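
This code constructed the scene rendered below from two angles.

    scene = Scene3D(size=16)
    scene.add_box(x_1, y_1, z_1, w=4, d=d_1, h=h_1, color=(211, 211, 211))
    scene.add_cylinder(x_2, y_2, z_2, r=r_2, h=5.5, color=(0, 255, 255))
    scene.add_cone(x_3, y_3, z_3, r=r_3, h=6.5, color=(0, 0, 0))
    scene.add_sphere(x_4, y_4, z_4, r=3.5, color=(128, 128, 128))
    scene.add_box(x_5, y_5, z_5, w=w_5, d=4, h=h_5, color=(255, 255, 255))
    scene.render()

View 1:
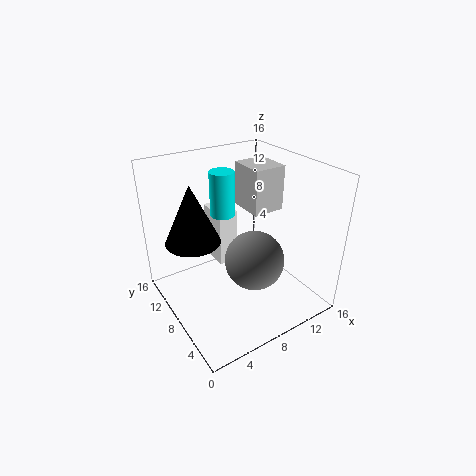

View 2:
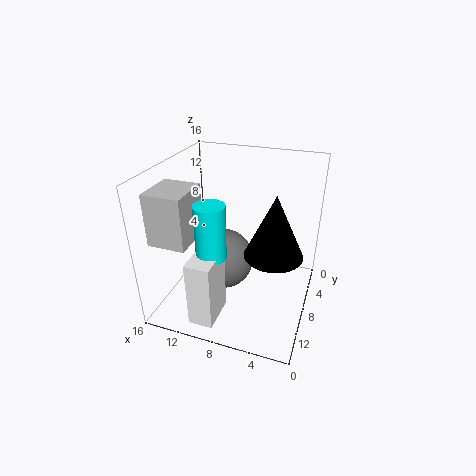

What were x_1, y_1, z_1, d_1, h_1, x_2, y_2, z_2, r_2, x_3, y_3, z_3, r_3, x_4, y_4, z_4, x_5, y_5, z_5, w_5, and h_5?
x_1 = 11.5
y_1 = 9.5
z_1 = 9
d_1 = 4.5
h_1 = 5.5
x_2 = 9
y_2 = 13
z_2 = 8.5
r_2 = 1.5
x_3 = 3.5
y_3 = 10
z_3 = 8
r_3 = 3
x_4 = 10
y_4 = 7.5
z_4 = 4.5
x_5 = 8
y_5 = 12
z_5 = 2
w_5 = 2.5
h_5 = 7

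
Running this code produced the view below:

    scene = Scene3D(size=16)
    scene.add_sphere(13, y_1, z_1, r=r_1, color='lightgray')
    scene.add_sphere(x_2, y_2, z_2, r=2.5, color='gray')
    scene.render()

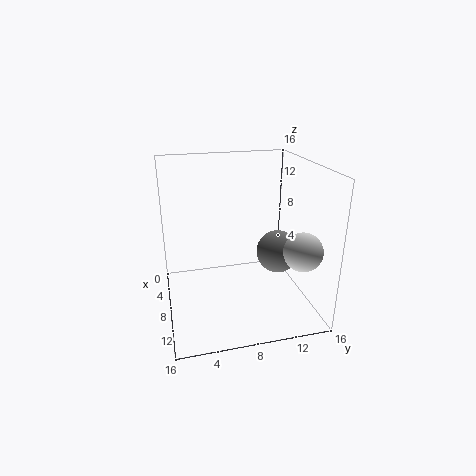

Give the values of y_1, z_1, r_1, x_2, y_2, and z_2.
y_1 = 13.5
z_1 = 8
r_1 = 2
x_2 = 7.5
y_2 = 13
z_2 = 5.5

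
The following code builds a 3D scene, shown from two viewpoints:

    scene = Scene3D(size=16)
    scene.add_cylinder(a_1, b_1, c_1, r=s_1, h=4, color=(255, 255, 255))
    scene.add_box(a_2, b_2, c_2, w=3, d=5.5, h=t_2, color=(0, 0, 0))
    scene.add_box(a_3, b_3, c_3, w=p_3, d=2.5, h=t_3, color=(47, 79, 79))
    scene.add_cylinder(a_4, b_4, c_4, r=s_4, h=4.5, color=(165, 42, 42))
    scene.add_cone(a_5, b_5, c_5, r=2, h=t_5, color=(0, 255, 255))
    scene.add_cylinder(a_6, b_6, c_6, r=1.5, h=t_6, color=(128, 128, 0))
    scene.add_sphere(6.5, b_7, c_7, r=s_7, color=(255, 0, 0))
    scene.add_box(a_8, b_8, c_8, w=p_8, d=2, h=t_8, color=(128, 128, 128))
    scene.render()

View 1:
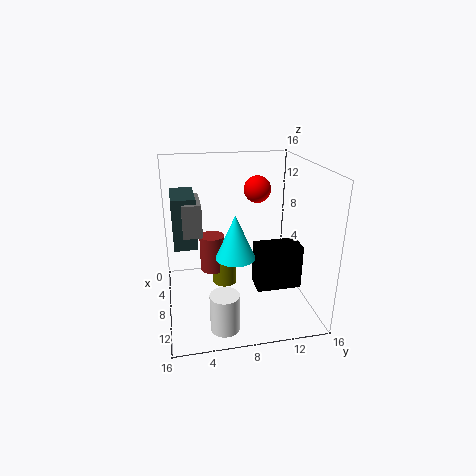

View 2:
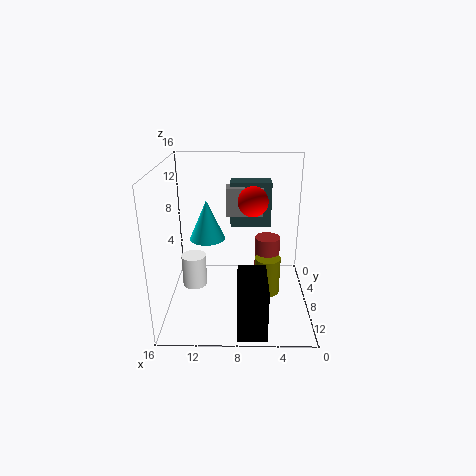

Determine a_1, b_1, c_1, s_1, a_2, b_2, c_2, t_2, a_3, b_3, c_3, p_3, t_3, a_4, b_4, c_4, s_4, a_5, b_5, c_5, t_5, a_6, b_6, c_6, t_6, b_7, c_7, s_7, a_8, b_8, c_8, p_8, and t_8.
a_1 = 13.5, b_1 = 5.5, c_1 = 0.5, s_1 = 1.5, a_2 = 5, b_2 = 10.5, c_2 = 0.5, t_2 = 5.5, a_3 = 4, b_3 = 1, c_3 = 7.5, p_3 = 5, t_3 = 5.5, a_4 = 4.5, b_4 = 5.5, c_4 = 2.5, s_4 = 1.5, a_5 = 11.5, b_5 = 7, c_5 = 7.5, t_5 = 4.5, a_6 = 4.5, b_6 = 7, c_6 = 0.5, t_6 = 4.5, b_7 = 10.5, c_7 = 13, s_7 = 1.5, a_8 = 5, b_8 = 2, c_8 = 9, p_8 = 4.5, t_8 = 3.5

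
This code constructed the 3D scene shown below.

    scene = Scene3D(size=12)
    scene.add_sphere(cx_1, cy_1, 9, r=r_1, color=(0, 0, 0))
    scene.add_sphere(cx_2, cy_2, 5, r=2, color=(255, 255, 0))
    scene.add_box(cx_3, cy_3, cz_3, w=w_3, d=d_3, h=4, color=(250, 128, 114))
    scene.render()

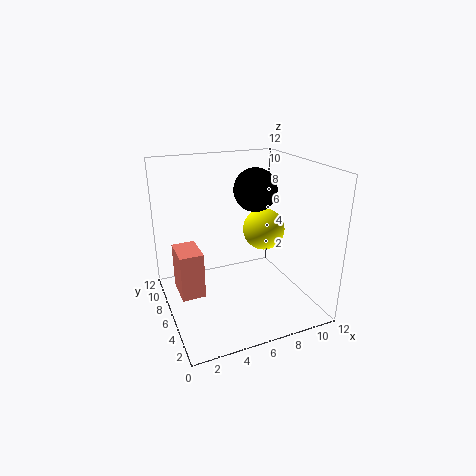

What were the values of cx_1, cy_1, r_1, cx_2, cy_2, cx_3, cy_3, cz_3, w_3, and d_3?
cx_1 = 9, cy_1 = 9, r_1 = 2, cx_2 = 10, cy_2 = 9, cx_3 = 1, cy_3 = 6, cz_3 = 1, w_3 = 2, d_3 = 3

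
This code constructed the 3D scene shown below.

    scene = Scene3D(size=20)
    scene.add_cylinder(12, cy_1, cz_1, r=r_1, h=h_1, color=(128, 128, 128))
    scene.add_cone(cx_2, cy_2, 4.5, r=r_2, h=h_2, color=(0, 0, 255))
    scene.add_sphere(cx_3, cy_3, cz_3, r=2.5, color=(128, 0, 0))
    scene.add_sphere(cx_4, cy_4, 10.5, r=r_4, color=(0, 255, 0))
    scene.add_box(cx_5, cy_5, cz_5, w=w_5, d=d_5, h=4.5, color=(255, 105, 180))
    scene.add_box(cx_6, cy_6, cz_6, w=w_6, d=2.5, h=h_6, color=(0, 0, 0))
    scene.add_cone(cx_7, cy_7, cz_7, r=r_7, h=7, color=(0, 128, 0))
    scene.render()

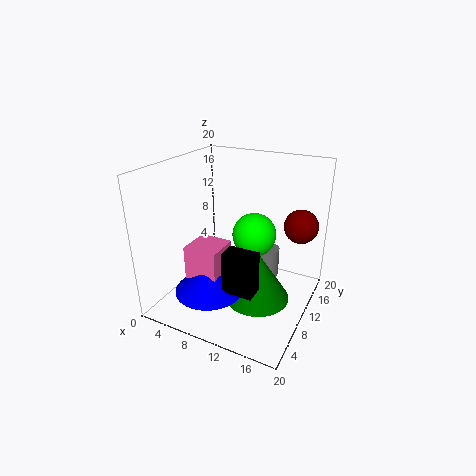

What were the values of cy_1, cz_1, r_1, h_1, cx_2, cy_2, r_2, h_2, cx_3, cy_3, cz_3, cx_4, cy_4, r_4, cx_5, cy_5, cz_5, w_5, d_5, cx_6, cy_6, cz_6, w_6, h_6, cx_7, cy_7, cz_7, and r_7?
cy_1 = 16, cz_1 = 1.5, r_1 = 2, h_1 = 4.5, cx_2 = 8.5, cy_2 = 4.5, r_2 = 4.5, h_2 = 3.5, cx_3 = 17, cy_3 = 16.5, cz_3 = 10.5, cx_4 = 12, cy_4 = 11, r_4 = 3, cx_5 = 5.5, cy_5 = 3.5, cz_5 = 6, w_5 = 4.5, d_5 = 4.5, cx_6 = 11, cy_6 = 3.5, cz_6 = 5.5, w_6 = 4, h_6 = 5.5, cx_7 = 13.5, cy_7 = 9, cz_7 = 2, r_7 = 4.5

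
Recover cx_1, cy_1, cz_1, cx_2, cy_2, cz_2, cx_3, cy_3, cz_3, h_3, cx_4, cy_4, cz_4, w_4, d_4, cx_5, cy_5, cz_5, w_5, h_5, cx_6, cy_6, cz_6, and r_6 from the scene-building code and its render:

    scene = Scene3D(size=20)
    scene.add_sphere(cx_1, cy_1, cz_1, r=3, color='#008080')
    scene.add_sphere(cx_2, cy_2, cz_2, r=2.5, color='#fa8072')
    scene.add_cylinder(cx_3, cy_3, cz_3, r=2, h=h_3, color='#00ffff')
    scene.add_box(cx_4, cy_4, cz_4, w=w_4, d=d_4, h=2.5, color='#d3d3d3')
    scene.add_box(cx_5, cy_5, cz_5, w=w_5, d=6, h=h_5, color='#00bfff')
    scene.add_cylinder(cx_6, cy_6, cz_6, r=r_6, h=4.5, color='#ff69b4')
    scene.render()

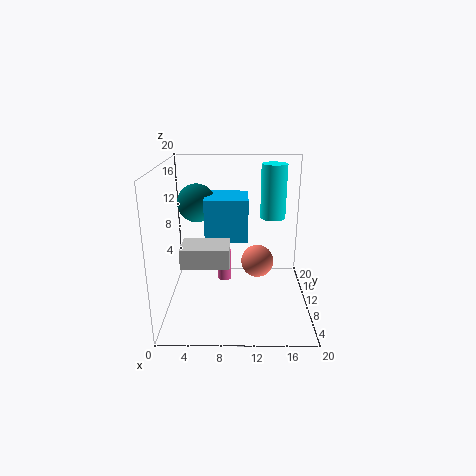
cx_1 = 3.5; cy_1 = 17; cz_1 = 13; cx_2 = 13; cy_2 = 14; cz_2 = 4.5; cx_3 = 15.5; cy_3 = 17.5; cz_3 = 10.5; h_3 = 8.5; cx_4 = 3; cy_4 = 3.5; cz_4 = 8.5; w_4 = 6; d_4 = 4; cx_5 = 5; cy_5 = 13; cz_5 = 8; w_5 = 6.5; h_5 = 6.5; cx_6 = 8; cy_6 = 11.5; cz_6 = 3; r_6 = 1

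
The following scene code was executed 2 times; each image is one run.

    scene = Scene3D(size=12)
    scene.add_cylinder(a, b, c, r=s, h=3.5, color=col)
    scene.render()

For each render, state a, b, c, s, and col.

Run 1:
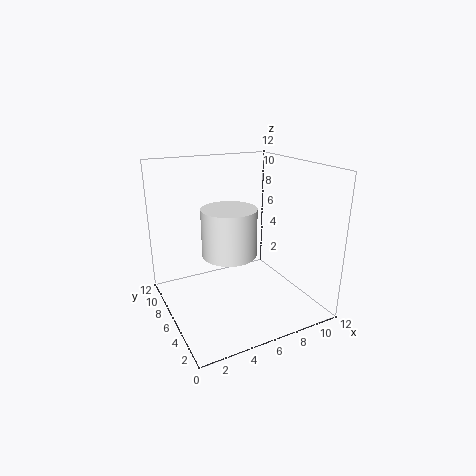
a = 4, b = 3.5, c = 6, s = 2, col = 'white'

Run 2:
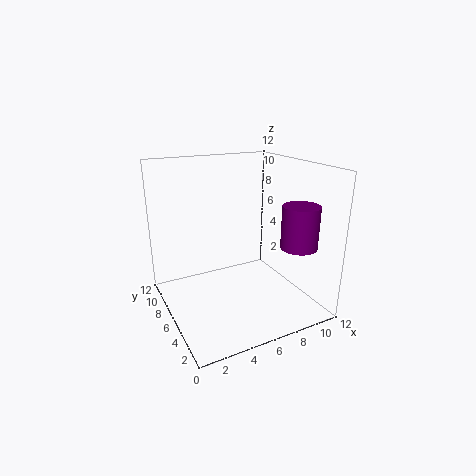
a = 10, b = 3, c = 5.5, s = 1.5, col = 'purple'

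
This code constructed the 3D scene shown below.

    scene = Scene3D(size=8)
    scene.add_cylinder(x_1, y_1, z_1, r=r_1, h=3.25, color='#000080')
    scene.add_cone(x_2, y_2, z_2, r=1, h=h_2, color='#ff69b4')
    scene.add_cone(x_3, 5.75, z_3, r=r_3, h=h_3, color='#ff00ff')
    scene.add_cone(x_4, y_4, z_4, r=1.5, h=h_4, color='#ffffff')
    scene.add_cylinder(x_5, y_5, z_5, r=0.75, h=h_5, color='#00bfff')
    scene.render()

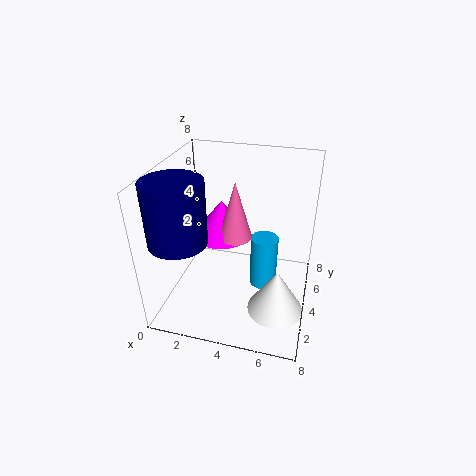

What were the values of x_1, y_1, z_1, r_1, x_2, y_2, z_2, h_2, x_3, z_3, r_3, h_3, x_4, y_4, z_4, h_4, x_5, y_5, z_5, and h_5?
x_1 = 1.5
y_1 = 1.75
z_1 = 4.75
r_1 = 1.5
x_2 = 3.5
y_2 = 5.25
z_2 = 3.25
h_2 = 3.5
x_3 = 2.5
z_3 = 3
r_3 = 1.75
h_3 = 2.25
x_4 = 6.5
y_4 = 2.5
z_4 = 0.75
h_4 = 2.5
x_5 = 5.5
y_5 = 4
z_5 = 1.25
h_5 = 3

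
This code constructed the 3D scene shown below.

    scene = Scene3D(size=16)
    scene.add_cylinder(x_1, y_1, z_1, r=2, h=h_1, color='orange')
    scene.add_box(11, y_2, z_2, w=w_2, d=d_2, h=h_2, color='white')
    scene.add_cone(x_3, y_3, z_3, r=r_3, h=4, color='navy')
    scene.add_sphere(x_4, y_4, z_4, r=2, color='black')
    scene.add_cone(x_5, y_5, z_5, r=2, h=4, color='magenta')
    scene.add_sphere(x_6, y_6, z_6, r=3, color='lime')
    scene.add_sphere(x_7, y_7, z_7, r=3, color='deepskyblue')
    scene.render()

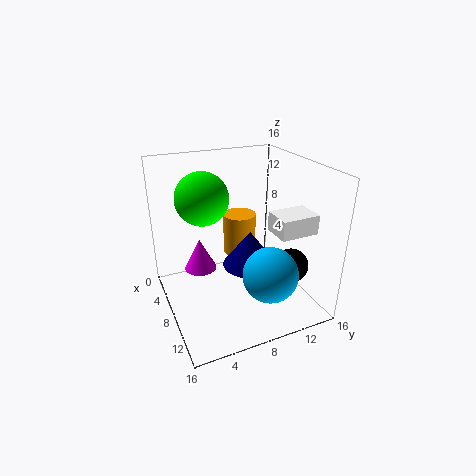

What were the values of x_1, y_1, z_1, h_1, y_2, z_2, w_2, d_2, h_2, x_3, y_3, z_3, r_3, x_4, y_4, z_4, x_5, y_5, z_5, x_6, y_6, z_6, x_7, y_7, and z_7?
x_1 = 4
y_1 = 10
z_1 = 4
h_1 = 5
y_2 = 10
z_2 = 10
w_2 = 3
d_2 = 4
h_2 = 2
x_3 = 9
y_3 = 9
z_3 = 5
r_3 = 3
x_4 = 10
y_4 = 14
z_4 = 4
x_5 = 3
y_5 = 5
z_5 = 2
x_6 = 5
y_6 = 5
z_6 = 12
x_7 = 12
y_7 = 10
z_7 = 5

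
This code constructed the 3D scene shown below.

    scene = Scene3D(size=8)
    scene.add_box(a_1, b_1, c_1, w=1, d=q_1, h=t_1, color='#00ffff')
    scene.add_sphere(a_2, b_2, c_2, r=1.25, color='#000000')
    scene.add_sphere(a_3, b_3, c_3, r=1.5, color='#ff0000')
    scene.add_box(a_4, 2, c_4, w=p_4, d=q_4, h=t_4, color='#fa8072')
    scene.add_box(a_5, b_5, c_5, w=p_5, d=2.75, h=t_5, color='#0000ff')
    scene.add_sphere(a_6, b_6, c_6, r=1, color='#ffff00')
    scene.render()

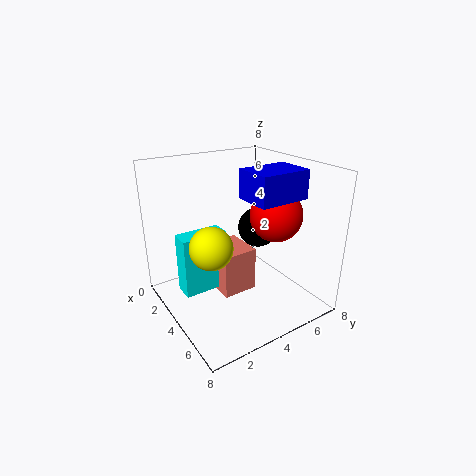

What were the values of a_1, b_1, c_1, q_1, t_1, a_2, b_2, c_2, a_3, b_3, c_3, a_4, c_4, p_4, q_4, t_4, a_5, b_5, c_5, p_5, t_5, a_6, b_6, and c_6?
a_1 = 4.25, b_1 = 0.25, c_1 = 2.25, q_1 = 2.25, t_1 = 3, a_2 = 2.5, b_2 = 6.5, c_2 = 3.5, a_3 = 4.5, b_3 = 6.25, c_3 = 5, a_4 = 4, c_4 = 2, p_4 = 2, q_4 = 1.75, t_4 = 2.25, a_5 = 4.5, b_5 = 3.75, c_5 = 6.5, p_5 = 2, t_5 = 1.5, a_6 = 6, b_6 = 1.25, c_6 = 5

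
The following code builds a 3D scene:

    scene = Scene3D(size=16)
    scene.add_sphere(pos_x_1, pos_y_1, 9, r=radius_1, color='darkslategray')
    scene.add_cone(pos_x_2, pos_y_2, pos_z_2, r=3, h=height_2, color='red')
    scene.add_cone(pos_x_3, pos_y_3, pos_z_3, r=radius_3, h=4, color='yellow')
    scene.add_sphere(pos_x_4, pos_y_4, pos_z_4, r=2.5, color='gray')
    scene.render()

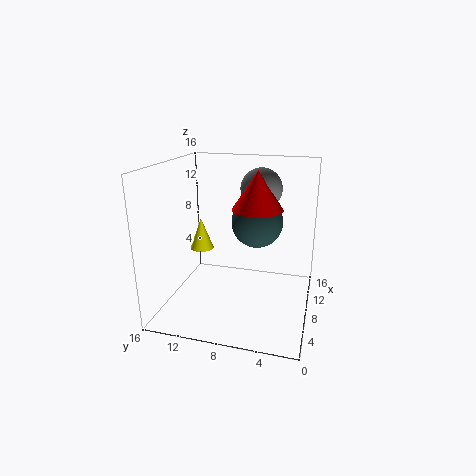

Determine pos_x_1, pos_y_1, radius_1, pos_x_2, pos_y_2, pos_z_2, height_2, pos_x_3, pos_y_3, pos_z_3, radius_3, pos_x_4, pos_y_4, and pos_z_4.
pos_x_1 = 11; pos_y_1 = 6.5; radius_1 = 3; pos_x_2 = 11; pos_y_2 = 6.5; pos_z_2 = 10.5; height_2 = 4.5; pos_x_3 = 12; pos_y_3 = 14; pos_z_3 = 4.5; radius_3 = 1.5; pos_x_4 = 13; pos_y_4 = 6.5; pos_z_4 = 12.5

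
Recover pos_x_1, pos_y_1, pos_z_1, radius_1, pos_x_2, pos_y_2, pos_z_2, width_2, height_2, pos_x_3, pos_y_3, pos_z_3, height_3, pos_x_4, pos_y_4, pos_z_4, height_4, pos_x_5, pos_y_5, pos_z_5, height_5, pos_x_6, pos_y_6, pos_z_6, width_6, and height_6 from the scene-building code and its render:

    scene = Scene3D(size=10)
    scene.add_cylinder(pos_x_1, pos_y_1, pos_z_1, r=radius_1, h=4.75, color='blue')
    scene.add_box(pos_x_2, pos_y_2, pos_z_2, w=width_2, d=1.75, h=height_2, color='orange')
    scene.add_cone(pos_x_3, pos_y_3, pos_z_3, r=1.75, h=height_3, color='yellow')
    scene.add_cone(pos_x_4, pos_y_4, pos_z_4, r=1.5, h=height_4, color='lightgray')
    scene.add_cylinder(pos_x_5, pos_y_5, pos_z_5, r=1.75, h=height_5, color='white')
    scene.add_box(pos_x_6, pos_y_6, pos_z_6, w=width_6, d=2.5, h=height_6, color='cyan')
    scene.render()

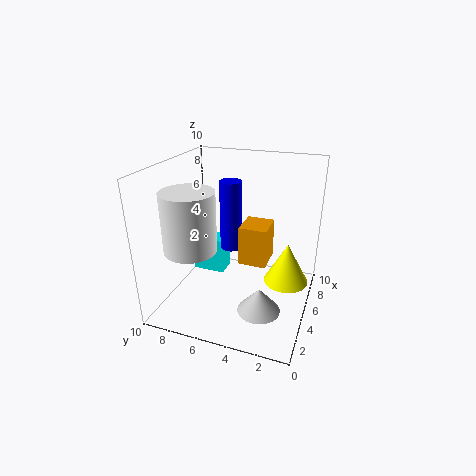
pos_x_1 = 5; pos_y_1 = 5.5; pos_z_1 = 4.25; radius_1 = 0.75; pos_x_2 = 3; pos_y_2 = 2.5; pos_z_2 = 4.25; width_2 = 2; height_2 = 2.5; pos_x_3 = 8; pos_y_3 = 2; pos_z_3 = 0.25; height_3 = 3.25; pos_x_4 = 3.75; pos_y_4 = 3; pos_z_4 = 0.25; height_4 = 1.75; pos_x_5 = 2.75; pos_y_5 = 7.5; pos_z_5 = 4.75; height_5 = 4; pos_x_6 = 6.25; pos_y_6 = 6.75; pos_z_6 = 1; width_6 = 1.5; height_6 = 2.75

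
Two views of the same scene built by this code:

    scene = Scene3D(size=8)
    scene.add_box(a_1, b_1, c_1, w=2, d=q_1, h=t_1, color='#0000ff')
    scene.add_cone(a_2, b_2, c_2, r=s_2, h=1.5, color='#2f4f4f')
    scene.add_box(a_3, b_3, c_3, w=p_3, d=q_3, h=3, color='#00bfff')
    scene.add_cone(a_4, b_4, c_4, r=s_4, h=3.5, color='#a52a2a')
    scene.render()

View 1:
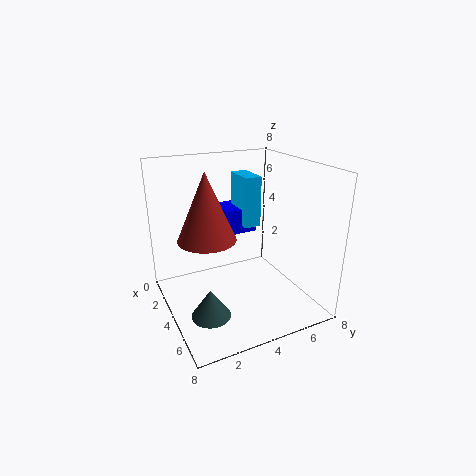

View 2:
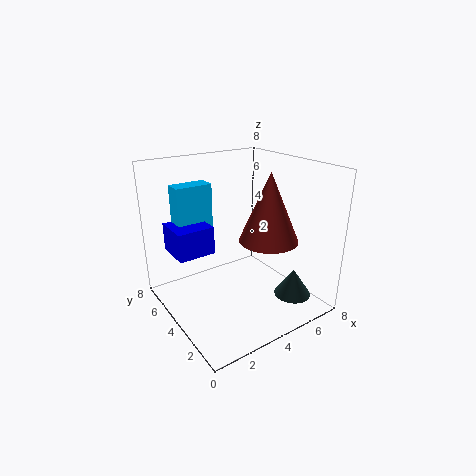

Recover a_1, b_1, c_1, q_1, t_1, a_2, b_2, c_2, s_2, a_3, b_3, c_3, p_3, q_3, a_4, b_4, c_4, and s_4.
a_1 = 0.5
b_1 = 4
c_1 = 3.5
q_1 = 2
t_1 = 1.5
a_2 = 6
b_2 = 1.5
c_2 = 1
s_2 = 1
a_3 = 1
b_3 = 5
c_3 = 4
p_3 = 2
q_3 = 1
a_4 = 4.5
b_4 = 2
c_4 = 4.5
s_4 = 1.5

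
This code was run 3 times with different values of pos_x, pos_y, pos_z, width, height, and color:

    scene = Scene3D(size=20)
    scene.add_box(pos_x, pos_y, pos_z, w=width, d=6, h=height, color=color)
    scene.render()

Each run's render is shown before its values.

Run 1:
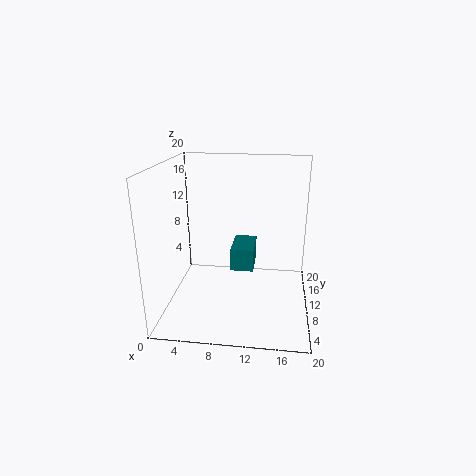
pos_x = 8.5, pos_y = 12.5, pos_z = 3.5, width = 3.5, height = 3.5, color = 'teal'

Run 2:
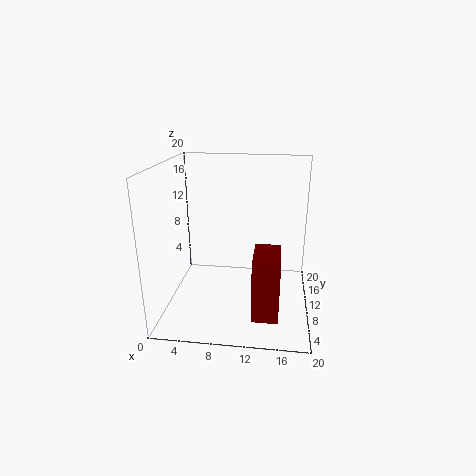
pos_x = 12.5, pos_y = 3.5, pos_z = 1, width = 3.5, height = 8.5, color = 'maroon'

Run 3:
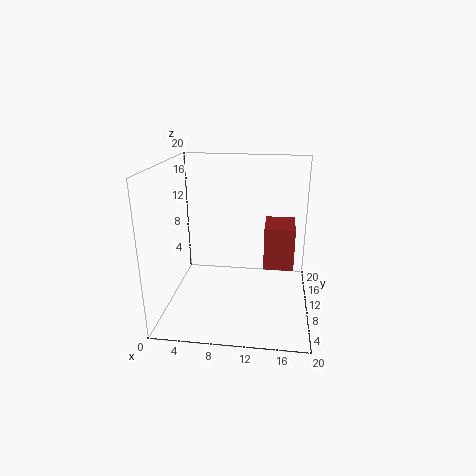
pos_x = 13.5, pos_y = 12.5, pos_z = 4, width = 4.5, height = 6.5, color = 'brown'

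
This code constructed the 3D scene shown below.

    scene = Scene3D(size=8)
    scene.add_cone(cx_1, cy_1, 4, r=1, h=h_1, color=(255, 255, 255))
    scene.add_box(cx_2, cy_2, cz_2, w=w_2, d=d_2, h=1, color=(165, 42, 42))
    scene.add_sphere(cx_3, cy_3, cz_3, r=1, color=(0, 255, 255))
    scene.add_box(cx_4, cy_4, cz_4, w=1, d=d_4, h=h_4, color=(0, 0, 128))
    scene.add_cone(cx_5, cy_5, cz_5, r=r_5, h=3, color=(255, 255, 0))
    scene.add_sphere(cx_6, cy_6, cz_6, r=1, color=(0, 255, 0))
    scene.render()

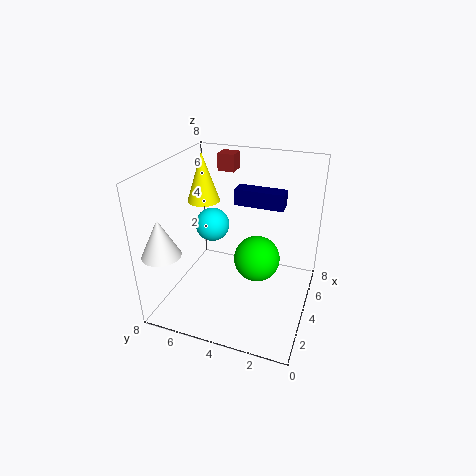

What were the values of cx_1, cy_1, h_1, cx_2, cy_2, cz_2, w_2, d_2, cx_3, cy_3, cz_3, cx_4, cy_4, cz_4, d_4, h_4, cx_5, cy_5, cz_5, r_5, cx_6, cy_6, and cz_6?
cx_1 = 1, cy_1 = 7, h_1 = 2, cx_2 = 6, cy_2 = 5, cz_2 = 7, w_2 = 1, d_2 = 1, cx_3 = 5, cy_3 = 6, cz_3 = 4, cx_4 = 6, cy_4 = 2, cz_4 = 5, d_4 = 3, h_4 = 1, cx_5 = 6, cy_5 = 7, cz_5 = 5, r_5 = 1, cx_6 = 1, cy_6 = 2, cz_6 = 5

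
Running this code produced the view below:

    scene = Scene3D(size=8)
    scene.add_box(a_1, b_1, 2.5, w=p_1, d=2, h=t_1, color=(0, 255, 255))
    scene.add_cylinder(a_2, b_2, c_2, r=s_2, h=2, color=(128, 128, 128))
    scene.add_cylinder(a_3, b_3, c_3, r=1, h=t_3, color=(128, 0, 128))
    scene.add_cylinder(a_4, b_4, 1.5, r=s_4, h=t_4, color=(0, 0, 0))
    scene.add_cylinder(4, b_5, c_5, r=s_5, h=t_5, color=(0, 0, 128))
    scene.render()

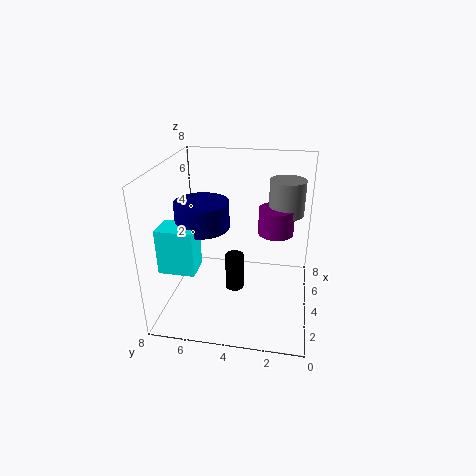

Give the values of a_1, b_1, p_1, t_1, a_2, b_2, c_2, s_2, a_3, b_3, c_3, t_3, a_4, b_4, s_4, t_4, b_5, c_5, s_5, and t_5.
a_1 = 2
b_1 = 6
p_1 = 1.5
t_1 = 2.5
a_2 = 5.5
b_2 = 1.5
c_2 = 5
s_2 = 1
a_3 = 5
b_3 = 2
c_3 = 4
t_3 = 1.5
a_4 = 3
b_4 = 4
s_4 = 0.5
t_4 = 2
b_5 = 6
c_5 = 4.5
s_5 = 1.5
t_5 = 1.5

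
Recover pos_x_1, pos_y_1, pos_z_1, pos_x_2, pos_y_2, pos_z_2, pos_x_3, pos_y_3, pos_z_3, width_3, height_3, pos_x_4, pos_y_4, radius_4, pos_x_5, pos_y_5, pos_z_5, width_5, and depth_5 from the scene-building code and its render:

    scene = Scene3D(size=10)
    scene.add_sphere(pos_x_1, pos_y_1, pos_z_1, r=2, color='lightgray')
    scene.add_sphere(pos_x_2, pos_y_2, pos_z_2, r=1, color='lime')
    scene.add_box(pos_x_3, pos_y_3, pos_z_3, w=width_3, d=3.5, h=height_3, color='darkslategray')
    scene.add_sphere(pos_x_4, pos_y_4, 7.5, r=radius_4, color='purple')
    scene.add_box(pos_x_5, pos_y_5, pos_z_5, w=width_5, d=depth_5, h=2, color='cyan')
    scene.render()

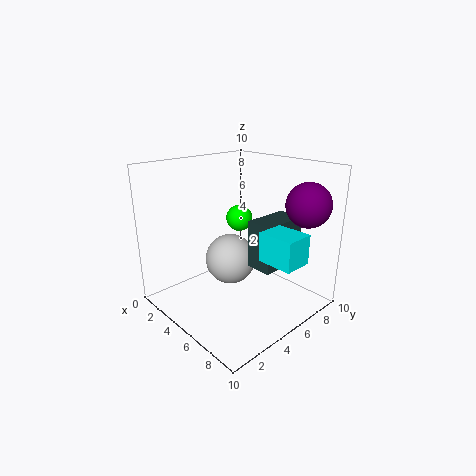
pos_x_1 = 2.5; pos_y_1 = 6.5; pos_z_1 = 2; pos_x_2 = 3; pos_y_2 = 7; pos_z_2 = 5.5; pos_x_3 = 5; pos_y_3 = 6; pos_z_3 = 2.5; width_3 = 2; height_3 = 3.5; pos_x_4 = 8.5; pos_y_4 = 8; radius_4 = 1.5; pos_x_5 = 7; pos_y_5 = 5; pos_z_5 = 4; width_5 = 2.5; depth_5 = 2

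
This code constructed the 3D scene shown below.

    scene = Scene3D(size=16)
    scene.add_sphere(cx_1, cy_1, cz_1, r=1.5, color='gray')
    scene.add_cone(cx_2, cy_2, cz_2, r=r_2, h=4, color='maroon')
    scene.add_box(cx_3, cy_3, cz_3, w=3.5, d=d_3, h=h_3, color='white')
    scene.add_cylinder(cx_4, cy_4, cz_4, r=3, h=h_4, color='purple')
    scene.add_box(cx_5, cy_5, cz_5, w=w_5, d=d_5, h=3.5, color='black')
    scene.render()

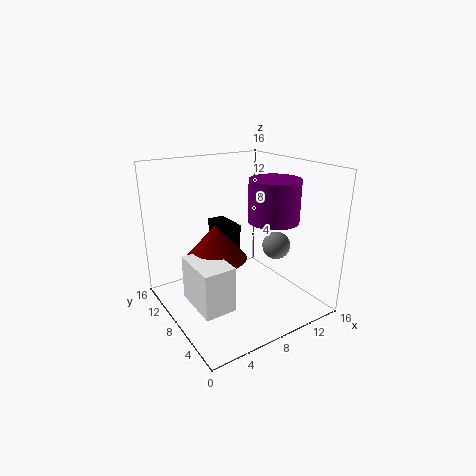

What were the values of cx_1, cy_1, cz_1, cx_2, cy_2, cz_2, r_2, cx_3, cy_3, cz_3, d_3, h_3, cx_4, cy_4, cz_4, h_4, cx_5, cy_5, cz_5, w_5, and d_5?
cx_1 = 11, cy_1 = 5, cz_1 = 7.5, cx_2 = 6, cy_2 = 9.5, cz_2 = 5.5, r_2 = 3.5, cx_3 = 2, cy_3 = 4.5, cz_3 = 1.5, d_3 = 5.5, h_3 = 5, cx_4 = 13, cy_4 = 8, cz_4 = 9, h_4 = 5, cx_5 = 7, cy_5 = 9, cz_5 = 5.5, w_5 = 2, d_5 = 4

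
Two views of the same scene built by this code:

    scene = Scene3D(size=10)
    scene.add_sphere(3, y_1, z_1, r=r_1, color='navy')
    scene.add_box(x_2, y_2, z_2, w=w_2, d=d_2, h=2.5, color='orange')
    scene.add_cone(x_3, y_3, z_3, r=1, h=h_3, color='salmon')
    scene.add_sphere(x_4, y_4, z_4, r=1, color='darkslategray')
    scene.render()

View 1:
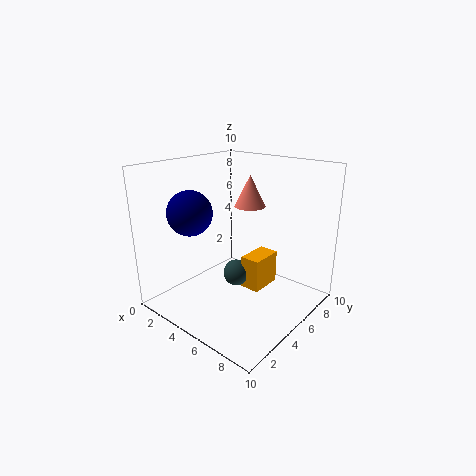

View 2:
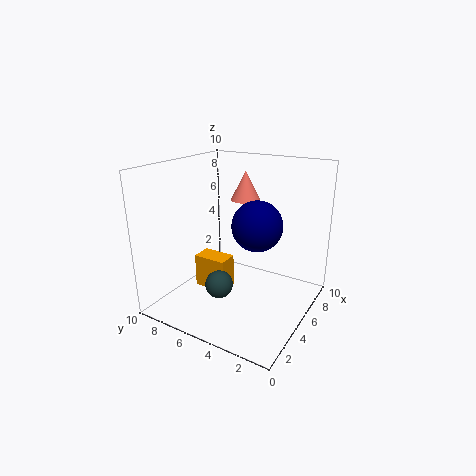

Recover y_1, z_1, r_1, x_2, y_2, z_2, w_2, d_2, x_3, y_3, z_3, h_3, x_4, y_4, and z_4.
y_1 = 2.5
z_1 = 7
r_1 = 1.5
x_2 = 4.5
y_2 = 6
z_2 = 0.5
w_2 = 1.5
d_2 = 2.5
x_3 = 6
y_3 = 5
z_3 = 7.5
h_3 = 2
x_4 = 4
y_4 = 6
z_4 = 1.5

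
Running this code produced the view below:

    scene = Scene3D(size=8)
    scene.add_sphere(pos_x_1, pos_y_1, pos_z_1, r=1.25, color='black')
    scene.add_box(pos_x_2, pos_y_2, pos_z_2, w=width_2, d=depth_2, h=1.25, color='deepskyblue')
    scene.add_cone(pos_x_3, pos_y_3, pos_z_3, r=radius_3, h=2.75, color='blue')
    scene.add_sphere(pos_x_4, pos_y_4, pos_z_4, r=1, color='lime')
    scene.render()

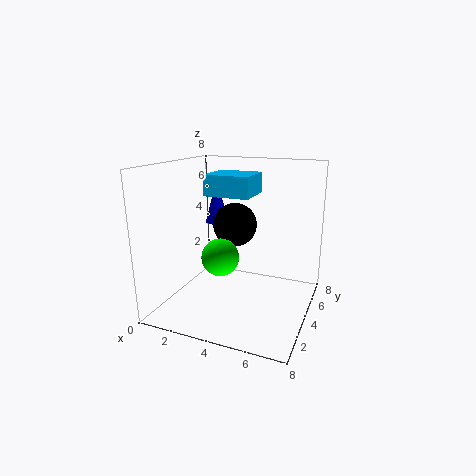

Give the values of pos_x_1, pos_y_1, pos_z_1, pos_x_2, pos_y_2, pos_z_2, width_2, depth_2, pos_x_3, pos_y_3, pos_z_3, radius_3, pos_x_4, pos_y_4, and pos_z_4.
pos_x_1 = 3.5, pos_y_1 = 4.75, pos_z_1 = 4.5, pos_x_2 = 1.5, pos_y_2 = 4.75, pos_z_2 = 6, width_2 = 2.75, depth_2 = 2.5, pos_x_3 = 1.5, pos_y_3 = 6.5, pos_z_3 = 4, radius_3 = 0.75, pos_x_4 = 3.5, pos_y_4 = 2.75, pos_z_4 = 3.25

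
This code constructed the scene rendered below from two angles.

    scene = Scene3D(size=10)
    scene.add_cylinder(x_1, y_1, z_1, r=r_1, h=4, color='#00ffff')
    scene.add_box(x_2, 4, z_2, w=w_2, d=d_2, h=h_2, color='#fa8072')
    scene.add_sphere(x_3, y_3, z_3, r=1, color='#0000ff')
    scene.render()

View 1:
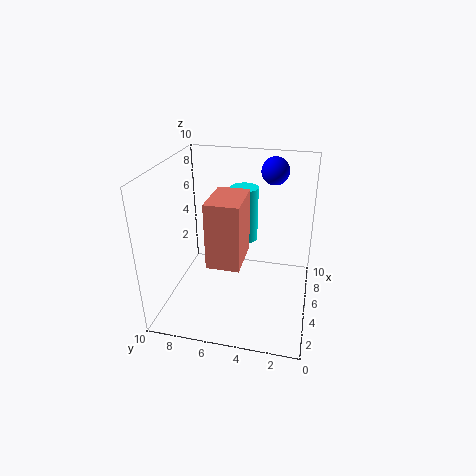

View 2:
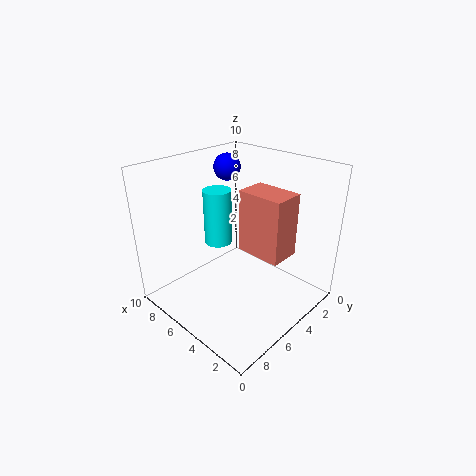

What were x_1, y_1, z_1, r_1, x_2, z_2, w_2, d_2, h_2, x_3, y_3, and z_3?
x_1 = 7, y_1 = 5, z_1 = 4, r_1 = 1, x_2 = 1, z_2 = 5, w_2 = 3, d_2 = 2, h_2 = 4, x_3 = 8, y_3 = 3, z_3 = 9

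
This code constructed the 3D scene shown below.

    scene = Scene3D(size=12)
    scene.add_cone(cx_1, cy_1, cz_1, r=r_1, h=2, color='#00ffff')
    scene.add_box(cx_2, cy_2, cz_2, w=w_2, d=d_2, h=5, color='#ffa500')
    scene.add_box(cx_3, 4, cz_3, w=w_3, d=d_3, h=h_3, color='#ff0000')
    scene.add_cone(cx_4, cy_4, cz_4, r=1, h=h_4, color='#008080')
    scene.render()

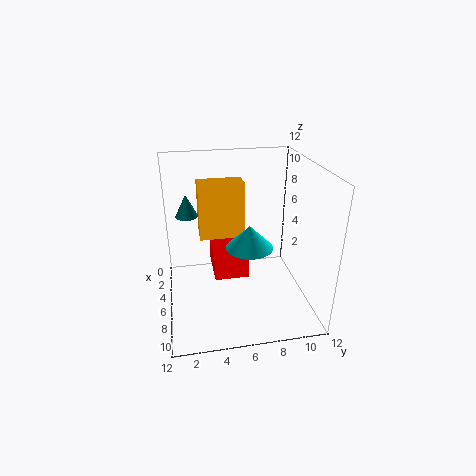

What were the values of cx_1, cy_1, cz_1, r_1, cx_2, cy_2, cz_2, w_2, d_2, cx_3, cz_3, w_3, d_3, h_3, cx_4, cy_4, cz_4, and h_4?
cx_1 = 6, cy_1 = 7, cz_1 = 5, r_1 = 2, cx_2 = 2, cy_2 = 3, cz_2 = 5, w_2 = 2, d_2 = 4, cx_3 = 2, cz_3 = 2, w_3 = 4, d_3 = 3, h_3 = 2, cx_4 = 3, cy_4 = 2, cz_4 = 7, h_4 = 2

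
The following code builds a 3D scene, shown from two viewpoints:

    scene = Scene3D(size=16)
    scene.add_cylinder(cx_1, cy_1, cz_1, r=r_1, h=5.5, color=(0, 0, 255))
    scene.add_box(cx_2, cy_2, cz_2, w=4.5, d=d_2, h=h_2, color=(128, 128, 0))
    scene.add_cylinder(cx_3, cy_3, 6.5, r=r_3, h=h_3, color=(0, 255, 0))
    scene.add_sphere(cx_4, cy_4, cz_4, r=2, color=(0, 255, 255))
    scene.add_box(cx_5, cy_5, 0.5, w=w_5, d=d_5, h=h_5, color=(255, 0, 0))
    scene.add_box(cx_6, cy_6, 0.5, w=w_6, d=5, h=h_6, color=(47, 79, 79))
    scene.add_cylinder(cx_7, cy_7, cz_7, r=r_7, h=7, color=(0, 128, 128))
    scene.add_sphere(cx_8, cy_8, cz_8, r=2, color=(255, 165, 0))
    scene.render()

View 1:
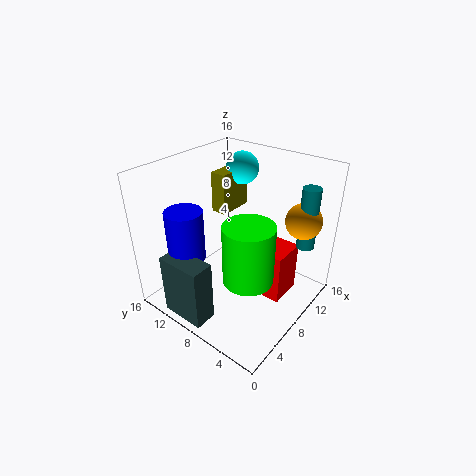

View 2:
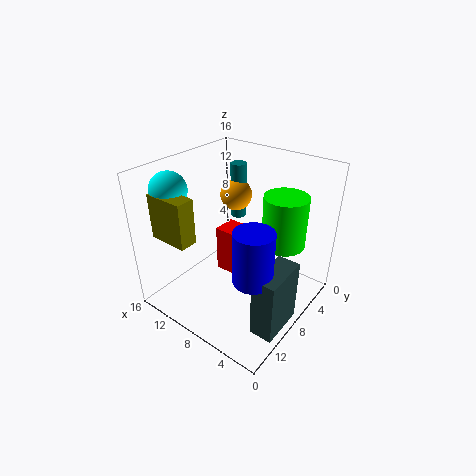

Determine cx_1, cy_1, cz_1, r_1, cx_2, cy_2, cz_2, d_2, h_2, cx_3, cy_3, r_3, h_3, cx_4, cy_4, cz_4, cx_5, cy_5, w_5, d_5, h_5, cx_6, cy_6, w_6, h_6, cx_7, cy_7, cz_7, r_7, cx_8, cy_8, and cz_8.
cx_1 = 3.5; cy_1 = 11.5; cz_1 = 6.5; r_1 = 2; cx_2 = 10.5; cy_2 = 12; cz_2 = 8.5; d_2 = 2; h_2 = 5; cx_3 = 4.5; cy_3 = 4; r_3 = 2.5; h_3 = 6; cx_4 = 14; cy_4 = 12; cz_4 = 13.5; cx_5 = 9; cy_5 = 3; w_5 = 4; d_5 = 3; h_5 = 6; cx_6 = 0.5; cy_6 = 7.5; w_6 = 2.5; h_6 = 7; cx_7 = 12.5; cy_7 = 2; cz_7 = 7; r_7 = 1; cx_8 = 12.5; cy_8 = 2.5; cz_8 = 10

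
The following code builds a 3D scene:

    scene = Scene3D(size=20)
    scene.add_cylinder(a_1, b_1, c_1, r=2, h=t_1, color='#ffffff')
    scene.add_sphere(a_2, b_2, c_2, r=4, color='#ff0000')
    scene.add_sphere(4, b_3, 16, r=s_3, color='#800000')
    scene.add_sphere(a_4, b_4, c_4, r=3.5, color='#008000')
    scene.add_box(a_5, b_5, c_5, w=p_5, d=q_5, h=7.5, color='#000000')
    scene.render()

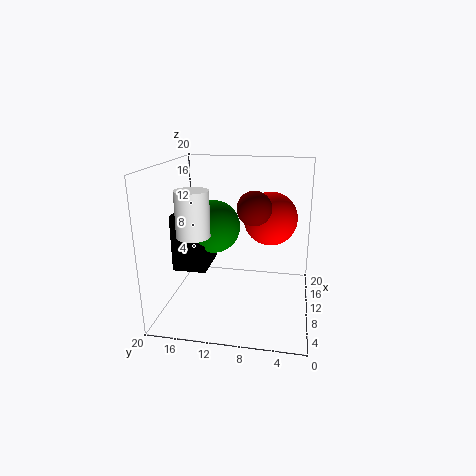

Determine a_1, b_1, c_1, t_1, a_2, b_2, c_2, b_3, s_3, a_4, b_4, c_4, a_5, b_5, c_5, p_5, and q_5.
a_1 = 3
b_1 = 14
c_1 = 12.5
t_1 = 5.5
a_2 = 15
b_2 = 6
c_2 = 11.5
b_3 = 7
s_3 = 2
a_4 = 8.5
b_4 = 13
c_4 = 12
a_5 = 5.5
b_5 = 13.5
c_5 = 6.5
p_5 = 6
q_5 = 4.5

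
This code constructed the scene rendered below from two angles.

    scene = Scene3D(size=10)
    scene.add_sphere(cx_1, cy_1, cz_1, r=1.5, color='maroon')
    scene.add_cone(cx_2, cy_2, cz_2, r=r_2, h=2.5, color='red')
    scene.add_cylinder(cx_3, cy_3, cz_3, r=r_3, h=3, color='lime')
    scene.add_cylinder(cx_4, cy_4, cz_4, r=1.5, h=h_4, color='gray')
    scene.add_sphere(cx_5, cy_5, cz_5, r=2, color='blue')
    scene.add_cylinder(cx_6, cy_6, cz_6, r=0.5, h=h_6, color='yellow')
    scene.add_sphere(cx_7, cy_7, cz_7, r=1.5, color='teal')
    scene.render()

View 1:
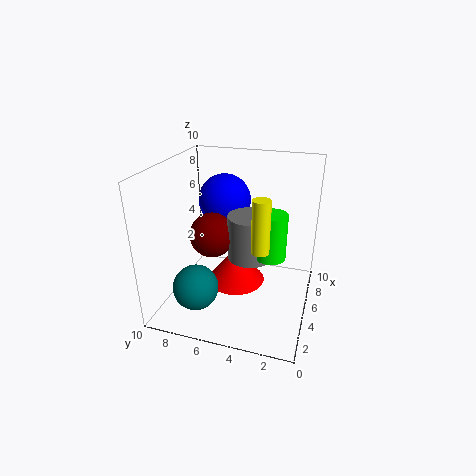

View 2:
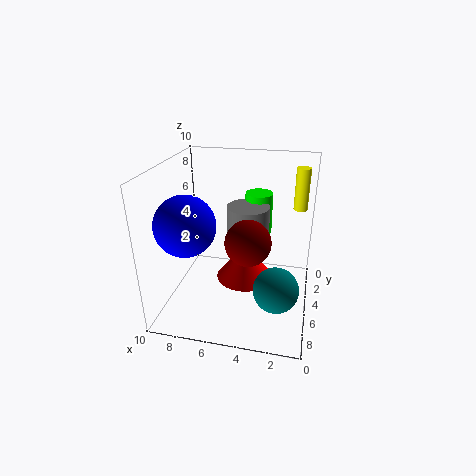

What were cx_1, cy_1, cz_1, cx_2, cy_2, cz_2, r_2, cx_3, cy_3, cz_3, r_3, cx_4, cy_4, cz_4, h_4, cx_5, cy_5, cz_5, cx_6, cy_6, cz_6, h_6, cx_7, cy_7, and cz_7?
cx_1 = 4, cy_1 = 6.5, cz_1 = 5.5, cx_2 = 4.5, cy_2 = 5, cz_2 = 2, r_2 = 2, cx_3 = 4, cy_3 = 2.5, cz_3 = 4.5, r_3 = 1, cx_4 = 4.5, cy_4 = 4, cz_4 = 4, h_4 = 3, cx_5 = 8, cy_5 = 7, cz_5 = 6.5, cx_6 = 1, cy_6 = 2.5, cz_6 = 6.5, h_6 = 3, cx_7 = 2, cy_7 = 7, cz_7 = 2.5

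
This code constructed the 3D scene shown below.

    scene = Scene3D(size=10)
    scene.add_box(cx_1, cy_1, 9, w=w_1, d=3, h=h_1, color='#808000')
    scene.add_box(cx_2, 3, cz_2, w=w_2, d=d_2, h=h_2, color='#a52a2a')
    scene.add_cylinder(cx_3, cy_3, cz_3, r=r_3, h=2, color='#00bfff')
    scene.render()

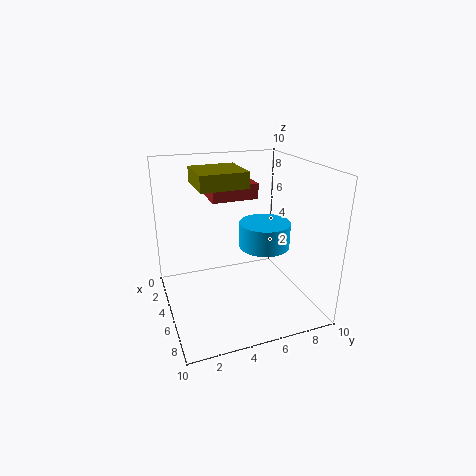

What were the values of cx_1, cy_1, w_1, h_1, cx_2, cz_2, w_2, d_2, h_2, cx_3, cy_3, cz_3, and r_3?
cx_1 = 4; cy_1 = 2; w_1 = 3; h_1 = 1; cx_2 = 3; cz_2 = 8; w_2 = 3; d_2 = 3; h_2 = 1; cx_3 = 3; cy_3 = 8; cz_3 = 3; r_3 = 2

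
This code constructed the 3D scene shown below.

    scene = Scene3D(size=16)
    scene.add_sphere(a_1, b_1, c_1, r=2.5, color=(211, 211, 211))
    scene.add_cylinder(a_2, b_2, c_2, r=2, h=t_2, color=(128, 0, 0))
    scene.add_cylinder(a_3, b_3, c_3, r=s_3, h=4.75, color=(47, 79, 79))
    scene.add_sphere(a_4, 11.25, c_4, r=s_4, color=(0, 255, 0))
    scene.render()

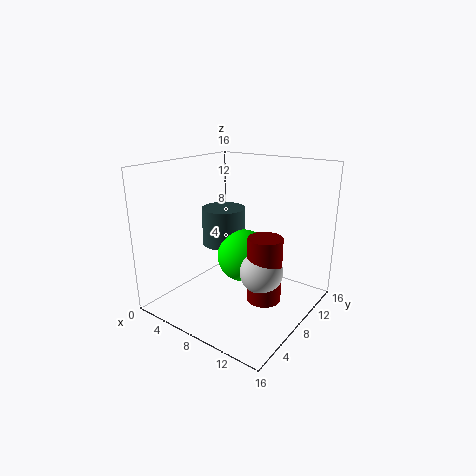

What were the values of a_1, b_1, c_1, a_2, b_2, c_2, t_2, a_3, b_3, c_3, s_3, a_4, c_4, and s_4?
a_1 = 10.25, b_1 = 9.5, c_1 = 3.75, a_2 = 10.5, b_2 = 9.75, c_2 = 0.25, t_2 = 7.75, a_3 = 3, b_3 = 11.75, c_3 = 5, s_3 = 2.75, a_4 = 6.5, c_4 = 4.25, s_4 = 3.25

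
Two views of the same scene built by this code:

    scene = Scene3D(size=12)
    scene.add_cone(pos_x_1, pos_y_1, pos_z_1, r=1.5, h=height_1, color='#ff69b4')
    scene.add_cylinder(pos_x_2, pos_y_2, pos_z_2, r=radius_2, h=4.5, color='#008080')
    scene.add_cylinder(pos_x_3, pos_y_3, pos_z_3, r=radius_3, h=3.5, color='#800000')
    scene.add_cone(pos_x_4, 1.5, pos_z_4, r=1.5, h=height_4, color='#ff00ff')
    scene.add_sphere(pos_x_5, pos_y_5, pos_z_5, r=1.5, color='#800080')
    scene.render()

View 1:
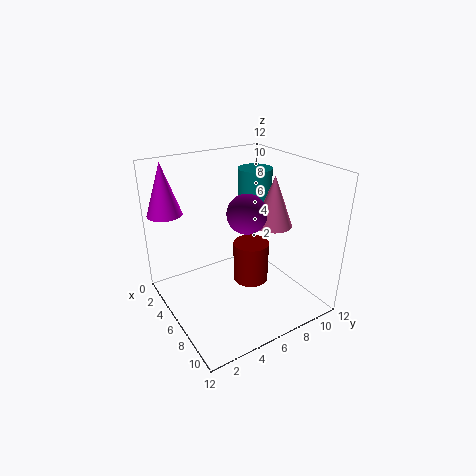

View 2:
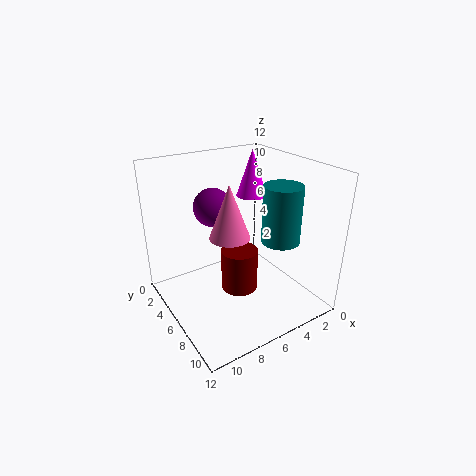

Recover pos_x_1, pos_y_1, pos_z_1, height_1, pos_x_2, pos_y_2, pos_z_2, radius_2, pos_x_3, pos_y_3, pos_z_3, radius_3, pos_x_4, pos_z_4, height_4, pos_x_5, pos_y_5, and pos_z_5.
pos_x_1 = 8, pos_y_1 = 8, pos_z_1 = 7.5, height_1 = 4, pos_x_2 = 4, pos_y_2 = 9, pos_z_2 = 6.5, radius_2 = 1.5, pos_x_3 = 6.5, pos_y_3 = 7, pos_z_3 = 2, radius_3 = 1.5, pos_x_4 = 1.5, pos_z_4 = 7.5, height_4 = 4.5, pos_x_5 = 8, pos_y_5 = 5.5, pos_z_5 = 9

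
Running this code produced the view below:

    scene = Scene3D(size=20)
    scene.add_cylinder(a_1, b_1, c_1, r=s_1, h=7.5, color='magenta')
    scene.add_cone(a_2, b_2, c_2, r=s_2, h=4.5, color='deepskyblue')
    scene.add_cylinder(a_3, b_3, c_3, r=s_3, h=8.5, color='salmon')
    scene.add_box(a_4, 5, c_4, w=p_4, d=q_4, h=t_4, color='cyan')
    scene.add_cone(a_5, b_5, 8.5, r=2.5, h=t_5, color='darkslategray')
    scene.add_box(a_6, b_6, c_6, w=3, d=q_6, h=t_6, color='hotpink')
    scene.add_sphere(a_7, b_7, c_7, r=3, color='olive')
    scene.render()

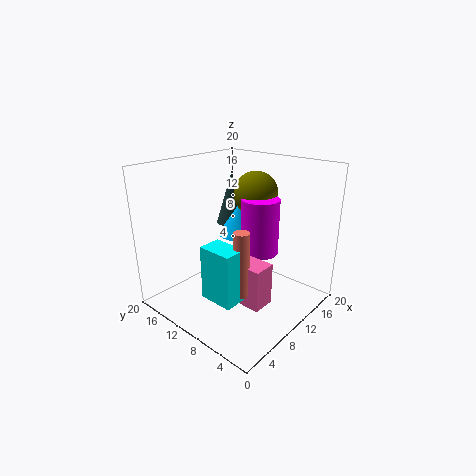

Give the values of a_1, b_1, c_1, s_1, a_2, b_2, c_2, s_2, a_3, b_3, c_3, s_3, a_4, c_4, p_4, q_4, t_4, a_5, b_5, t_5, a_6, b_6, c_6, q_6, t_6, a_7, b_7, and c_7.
a_1 = 11, b_1 = 7, c_1 = 8.5, s_1 = 2.5, a_2 = 11.5, b_2 = 11, c_2 = 10, s_2 = 3, a_3 = 5.5, b_3 = 5.5, c_3 = 5, s_3 = 1, a_4 = 2.5, c_4 = 4.5, p_4 = 3, q_4 = 4.5, t_4 = 7, a_5 = 17, b_5 = 17.5, t_5 = 8.5, a_6 = 5.5, b_6 = 3, c_6 = 3.5, q_6 = 3.5, t_6 = 5.5, a_7 = 12.5, b_7 = 9, c_7 = 16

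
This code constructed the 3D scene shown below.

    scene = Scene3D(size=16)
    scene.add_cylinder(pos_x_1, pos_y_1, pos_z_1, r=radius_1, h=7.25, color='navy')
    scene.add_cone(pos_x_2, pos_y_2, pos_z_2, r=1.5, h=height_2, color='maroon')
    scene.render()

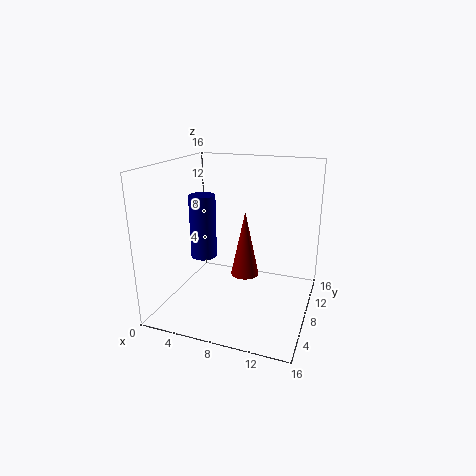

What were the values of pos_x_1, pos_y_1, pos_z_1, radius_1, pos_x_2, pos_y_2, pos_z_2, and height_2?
pos_x_1 = 3.75; pos_y_1 = 8; pos_z_1 = 5.25; radius_1 = 1.5; pos_x_2 = 9.25; pos_y_2 = 6.75; pos_z_2 = 4.5; height_2 = 7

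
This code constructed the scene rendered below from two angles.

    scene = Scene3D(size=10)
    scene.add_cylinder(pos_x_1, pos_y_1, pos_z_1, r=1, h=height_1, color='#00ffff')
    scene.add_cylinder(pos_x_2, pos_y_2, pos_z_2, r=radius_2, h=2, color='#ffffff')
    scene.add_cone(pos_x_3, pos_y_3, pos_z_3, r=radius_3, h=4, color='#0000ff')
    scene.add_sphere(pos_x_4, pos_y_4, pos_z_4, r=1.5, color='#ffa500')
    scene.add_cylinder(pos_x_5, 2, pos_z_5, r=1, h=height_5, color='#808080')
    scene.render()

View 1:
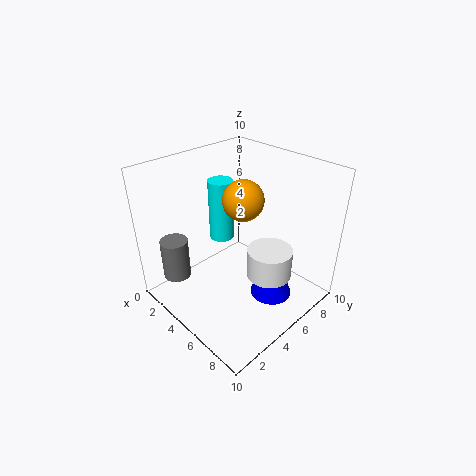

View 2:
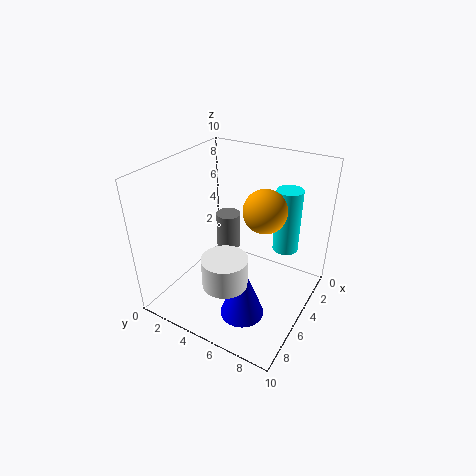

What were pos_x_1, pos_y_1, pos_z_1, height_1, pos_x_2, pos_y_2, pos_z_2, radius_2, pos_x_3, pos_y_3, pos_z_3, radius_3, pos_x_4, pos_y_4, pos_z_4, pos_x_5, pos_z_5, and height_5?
pos_x_1 = 1, pos_y_1 = 7, pos_z_1 = 2.5, height_1 = 5, pos_x_2 = 7.5, pos_y_2 = 5.5, pos_z_2 = 3, radius_2 = 1.5, pos_x_3 = 7, pos_y_3 = 6.5, pos_z_3 = 0.5, radius_3 = 1.5, pos_x_4 = 4, pos_y_4 = 6.5, pos_z_4 = 7, pos_x_5 = 1.5, pos_z_5 = 1.5, height_5 = 3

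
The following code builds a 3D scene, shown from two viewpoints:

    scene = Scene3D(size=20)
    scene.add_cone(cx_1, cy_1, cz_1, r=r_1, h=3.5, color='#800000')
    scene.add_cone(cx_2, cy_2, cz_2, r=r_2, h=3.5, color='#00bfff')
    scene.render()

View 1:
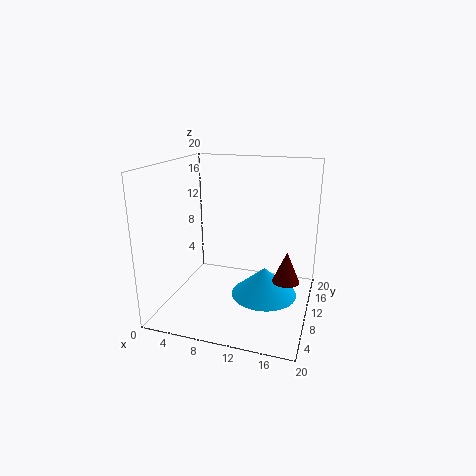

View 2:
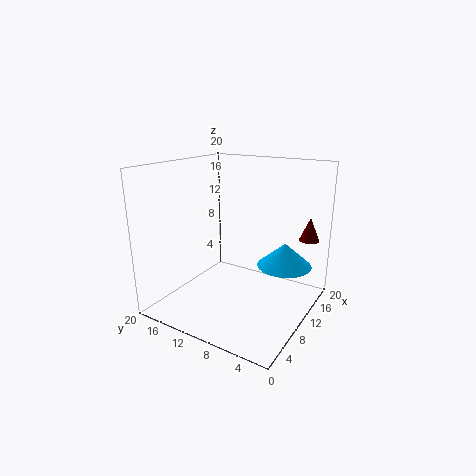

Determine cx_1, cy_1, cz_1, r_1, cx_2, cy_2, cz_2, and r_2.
cx_1 = 18, cy_1 = 2.5, cz_1 = 8.5, r_1 = 1.5, cx_2 = 15, cy_2 = 5, cz_2 = 5, r_2 = 4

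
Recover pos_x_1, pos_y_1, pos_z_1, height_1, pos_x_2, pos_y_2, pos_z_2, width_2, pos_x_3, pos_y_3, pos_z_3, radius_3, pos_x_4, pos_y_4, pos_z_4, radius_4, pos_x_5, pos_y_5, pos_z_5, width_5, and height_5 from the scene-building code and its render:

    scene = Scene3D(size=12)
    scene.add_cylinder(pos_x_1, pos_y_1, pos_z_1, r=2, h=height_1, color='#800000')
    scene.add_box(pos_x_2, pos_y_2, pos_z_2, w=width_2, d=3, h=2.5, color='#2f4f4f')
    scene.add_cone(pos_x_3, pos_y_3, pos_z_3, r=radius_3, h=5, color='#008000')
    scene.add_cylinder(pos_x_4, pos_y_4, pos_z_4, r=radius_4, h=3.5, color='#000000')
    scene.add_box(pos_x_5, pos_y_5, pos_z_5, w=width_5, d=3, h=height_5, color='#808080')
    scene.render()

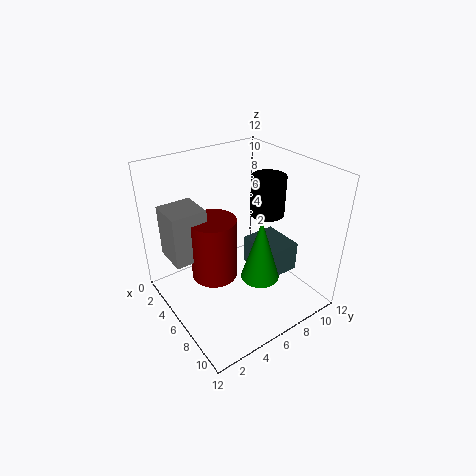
pos_x_1 = 4.5, pos_y_1 = 4.5, pos_z_1 = 2, height_1 = 5.5, pos_x_2 = 5.5, pos_y_2 = 7, pos_z_2 = 3, width_2 = 3.5, pos_x_3 = 9, pos_y_3 = 6, pos_z_3 = 4, radius_3 = 1.5, pos_x_4 = 5.5, pos_y_4 = 9.5, pos_z_4 = 7, radius_4 = 1.5, pos_x_5 = 1.5, pos_y_5 = 1, pos_z_5 = 4, width_5 = 3, height_5 = 4.5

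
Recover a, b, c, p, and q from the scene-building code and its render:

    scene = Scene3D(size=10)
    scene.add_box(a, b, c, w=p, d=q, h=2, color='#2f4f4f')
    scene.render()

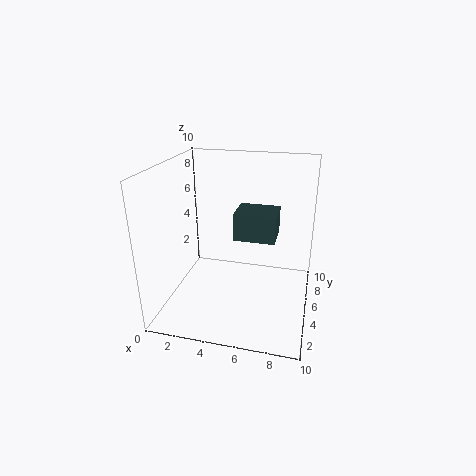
a = 4.5, b = 5.5, c = 4.5, p = 3, q = 2.5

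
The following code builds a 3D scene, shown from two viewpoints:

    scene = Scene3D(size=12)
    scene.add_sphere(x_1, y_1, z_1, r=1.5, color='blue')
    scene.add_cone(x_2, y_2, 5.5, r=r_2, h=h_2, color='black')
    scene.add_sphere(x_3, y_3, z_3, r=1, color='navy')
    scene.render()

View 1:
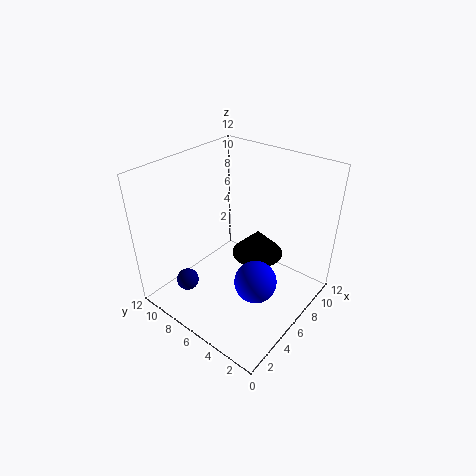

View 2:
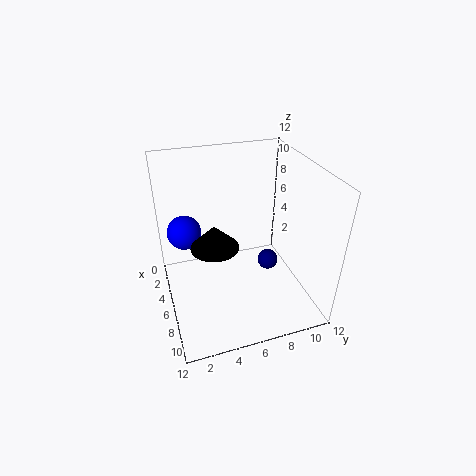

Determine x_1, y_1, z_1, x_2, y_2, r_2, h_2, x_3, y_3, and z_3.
x_1 = 3
y_1 = 2
z_1 = 5.5
x_2 = 6
y_2 = 4
r_2 = 2
h_2 = 2
x_3 = 3.5
y_3 = 10
z_3 = 1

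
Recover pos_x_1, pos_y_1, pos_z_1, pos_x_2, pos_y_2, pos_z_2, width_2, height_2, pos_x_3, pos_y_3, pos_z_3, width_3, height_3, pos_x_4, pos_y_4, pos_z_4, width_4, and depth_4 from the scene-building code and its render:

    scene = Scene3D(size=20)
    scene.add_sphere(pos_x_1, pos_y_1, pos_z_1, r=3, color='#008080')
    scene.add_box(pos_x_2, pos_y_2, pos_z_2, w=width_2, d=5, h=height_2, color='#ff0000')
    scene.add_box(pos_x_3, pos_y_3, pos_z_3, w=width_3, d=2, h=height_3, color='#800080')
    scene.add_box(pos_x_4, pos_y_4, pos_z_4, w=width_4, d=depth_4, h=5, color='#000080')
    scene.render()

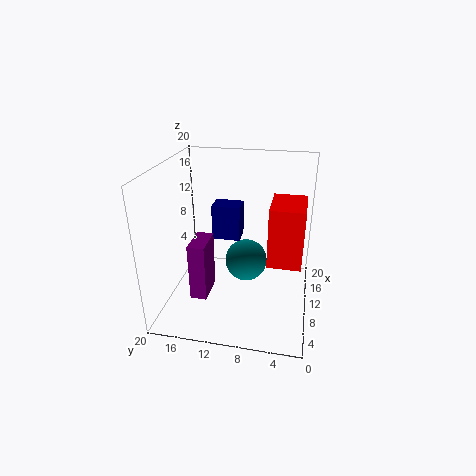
pos_x_1 = 11, pos_y_1 = 9, pos_z_1 = 6, pos_x_2 = 11, pos_y_2 = 1, pos_z_2 = 5, width_2 = 7, height_2 = 9, pos_x_3 = 1, pos_y_3 = 12, pos_z_3 = 6, width_3 = 4, height_3 = 7, pos_x_4 = 11, pos_y_4 = 10, pos_z_4 = 9, width_4 = 3, depth_4 = 4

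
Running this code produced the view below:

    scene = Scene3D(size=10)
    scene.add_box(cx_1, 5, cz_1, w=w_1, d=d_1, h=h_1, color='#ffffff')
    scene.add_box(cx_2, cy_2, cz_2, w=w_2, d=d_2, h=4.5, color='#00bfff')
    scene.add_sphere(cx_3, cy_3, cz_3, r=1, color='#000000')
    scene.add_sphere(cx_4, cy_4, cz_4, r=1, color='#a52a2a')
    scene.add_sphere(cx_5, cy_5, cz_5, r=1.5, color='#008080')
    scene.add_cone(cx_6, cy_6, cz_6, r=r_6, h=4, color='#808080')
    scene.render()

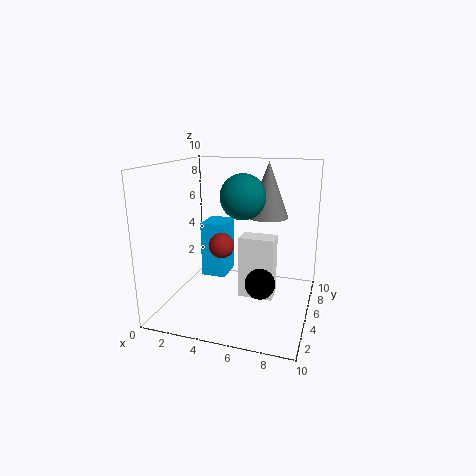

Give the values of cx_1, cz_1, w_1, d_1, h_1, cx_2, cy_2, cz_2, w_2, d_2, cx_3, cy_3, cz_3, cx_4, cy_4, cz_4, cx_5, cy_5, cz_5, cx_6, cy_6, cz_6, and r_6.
cx_1 = 5
cz_1 = 0.5
w_1 = 2.5
d_1 = 1.5
h_1 = 4.5
cx_2 = 1
cy_2 = 7.5
cz_2 = 0.5
w_2 = 2
d_2 = 2.5
cx_3 = 7
cy_3 = 3.5
cz_3 = 2.5
cx_4 = 3
cy_4 = 7
cz_4 = 3.5
cx_5 = 5.5
cy_5 = 4.5
cz_5 = 8
cx_6 = 6.5
cy_6 = 7.5
cz_6 = 6
r_6 = 1.5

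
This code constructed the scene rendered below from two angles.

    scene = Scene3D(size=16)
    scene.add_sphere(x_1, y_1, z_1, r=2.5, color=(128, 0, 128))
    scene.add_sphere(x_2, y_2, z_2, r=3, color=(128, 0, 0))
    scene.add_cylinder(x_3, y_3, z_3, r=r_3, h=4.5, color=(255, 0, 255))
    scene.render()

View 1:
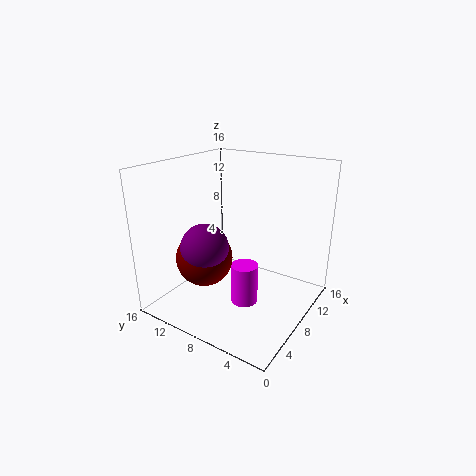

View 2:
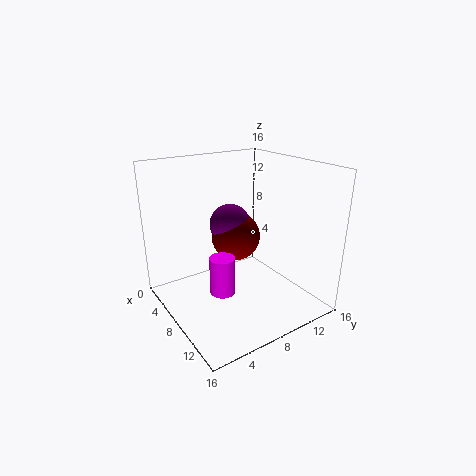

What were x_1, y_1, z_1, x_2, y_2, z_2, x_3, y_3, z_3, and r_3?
x_1 = 4; y_1 = 9.5; z_1 = 8; x_2 = 4.5; y_2 = 10; z_2 = 6.5; x_3 = 7; y_3 = 6.5; z_3 = 1; r_3 = 1.5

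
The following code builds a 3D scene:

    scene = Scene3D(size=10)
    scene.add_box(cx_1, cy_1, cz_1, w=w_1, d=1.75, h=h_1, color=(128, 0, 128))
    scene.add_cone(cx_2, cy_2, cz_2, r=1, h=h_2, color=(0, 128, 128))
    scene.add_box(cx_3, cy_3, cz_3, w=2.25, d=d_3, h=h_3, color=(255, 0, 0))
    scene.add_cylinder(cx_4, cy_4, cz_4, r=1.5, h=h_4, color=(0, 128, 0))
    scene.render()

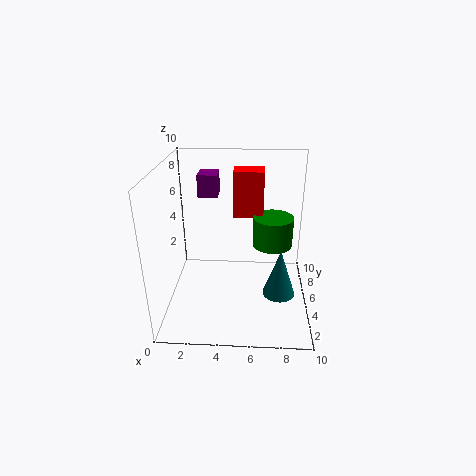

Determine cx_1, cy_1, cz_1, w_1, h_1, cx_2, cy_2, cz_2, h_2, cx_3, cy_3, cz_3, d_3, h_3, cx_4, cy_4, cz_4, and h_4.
cx_1 = 1.75, cy_1 = 8, cz_1 = 6.75, w_1 = 1.5, h_1 = 1.75, cx_2 = 7.75, cy_2 = 2, cz_2 = 2.75, h_2 = 3, cx_3 = 4.5, cy_3 = 7.25, cz_3 = 5.5, d_3 = 1.75, h_3 = 3.5, cx_4 = 7.5, cy_4 = 7, cz_4 = 3.5, h_4 = 2.25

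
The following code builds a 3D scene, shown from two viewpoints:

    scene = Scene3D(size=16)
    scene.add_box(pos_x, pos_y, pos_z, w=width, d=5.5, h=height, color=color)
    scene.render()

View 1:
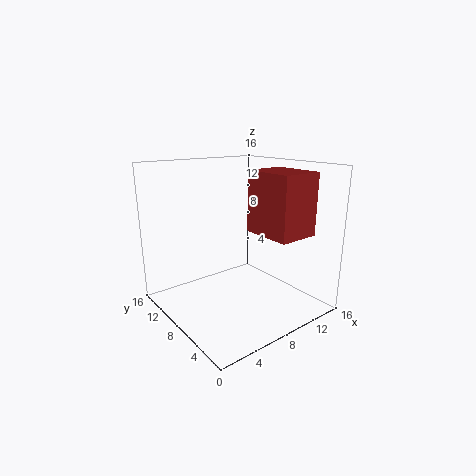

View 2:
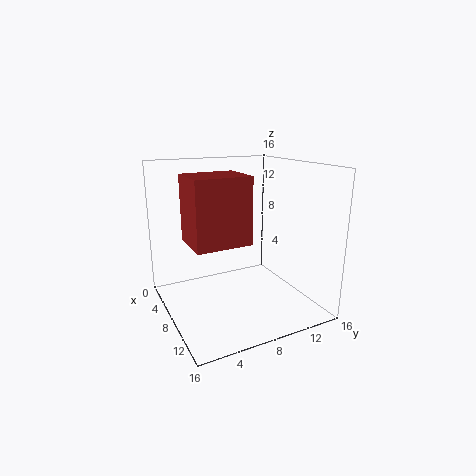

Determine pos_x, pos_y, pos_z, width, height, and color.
pos_x = 8.5; pos_y = 1.5; pos_z = 9; width = 4.5; height = 6.5; color = 'brown'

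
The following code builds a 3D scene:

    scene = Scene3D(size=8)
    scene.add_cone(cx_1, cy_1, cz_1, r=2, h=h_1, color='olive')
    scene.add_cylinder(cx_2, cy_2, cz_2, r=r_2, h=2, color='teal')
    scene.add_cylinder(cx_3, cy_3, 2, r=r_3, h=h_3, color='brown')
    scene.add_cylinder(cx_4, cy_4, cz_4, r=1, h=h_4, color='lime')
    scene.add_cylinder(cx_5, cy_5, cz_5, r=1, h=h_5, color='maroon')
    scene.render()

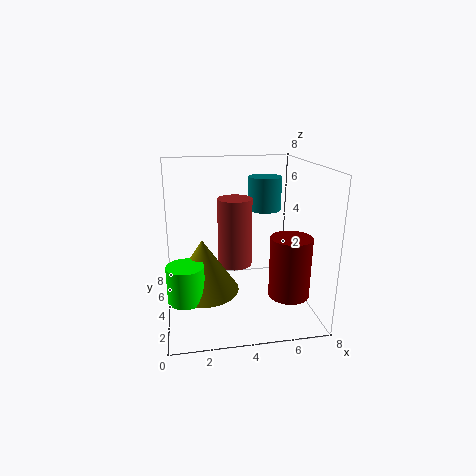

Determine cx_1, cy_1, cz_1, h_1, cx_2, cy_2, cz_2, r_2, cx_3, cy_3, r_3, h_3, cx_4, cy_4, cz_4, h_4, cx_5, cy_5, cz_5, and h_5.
cx_1 = 2; cy_1 = 4; cz_1 = 1; h_1 = 3; cx_2 = 6; cy_2 = 6; cz_2 = 5; r_2 = 1; cx_3 = 4; cy_3 = 5; r_3 = 1; h_3 = 4; cx_4 = 1; cy_4 = 3; cz_4 = 1; h_4 = 2; cx_5 = 6; cy_5 = 1; cz_5 = 2; h_5 = 3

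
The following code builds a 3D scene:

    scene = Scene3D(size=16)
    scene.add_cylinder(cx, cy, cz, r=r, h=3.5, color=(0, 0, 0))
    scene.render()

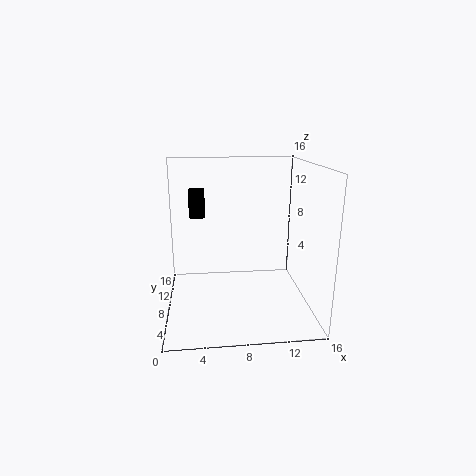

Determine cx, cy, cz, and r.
cx = 3.5
cy = 13.5
cz = 9
r = 1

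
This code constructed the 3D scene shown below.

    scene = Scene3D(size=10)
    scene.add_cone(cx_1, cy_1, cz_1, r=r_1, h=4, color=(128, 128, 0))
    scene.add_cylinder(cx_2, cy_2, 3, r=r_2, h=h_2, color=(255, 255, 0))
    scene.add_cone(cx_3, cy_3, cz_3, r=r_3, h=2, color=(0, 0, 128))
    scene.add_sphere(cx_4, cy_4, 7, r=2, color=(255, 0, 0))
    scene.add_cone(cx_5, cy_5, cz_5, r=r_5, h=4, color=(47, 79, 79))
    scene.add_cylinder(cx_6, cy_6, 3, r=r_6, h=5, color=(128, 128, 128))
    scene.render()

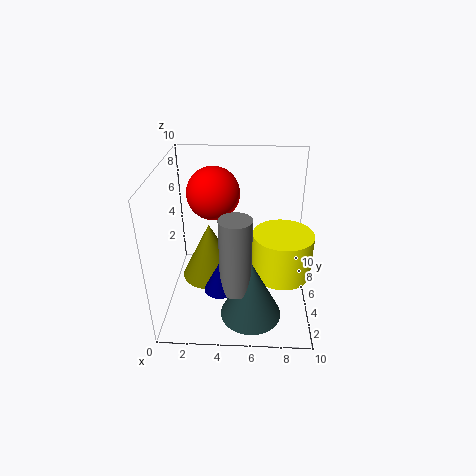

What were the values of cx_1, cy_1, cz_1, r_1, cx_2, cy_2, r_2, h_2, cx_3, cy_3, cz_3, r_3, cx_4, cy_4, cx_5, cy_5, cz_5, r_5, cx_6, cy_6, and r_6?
cx_1 = 3, cy_1 = 5, cz_1 = 2, r_1 = 2, cx_2 = 8, cy_2 = 4, r_2 = 2, h_2 = 3, cx_3 = 4, cy_3 = 2, cz_3 = 3, r_3 = 1, cx_4 = 3, cy_4 = 8, cx_5 = 6, cy_5 = 2, cz_5 = 1, r_5 = 2, cx_6 = 5, cy_6 = 2, r_6 = 1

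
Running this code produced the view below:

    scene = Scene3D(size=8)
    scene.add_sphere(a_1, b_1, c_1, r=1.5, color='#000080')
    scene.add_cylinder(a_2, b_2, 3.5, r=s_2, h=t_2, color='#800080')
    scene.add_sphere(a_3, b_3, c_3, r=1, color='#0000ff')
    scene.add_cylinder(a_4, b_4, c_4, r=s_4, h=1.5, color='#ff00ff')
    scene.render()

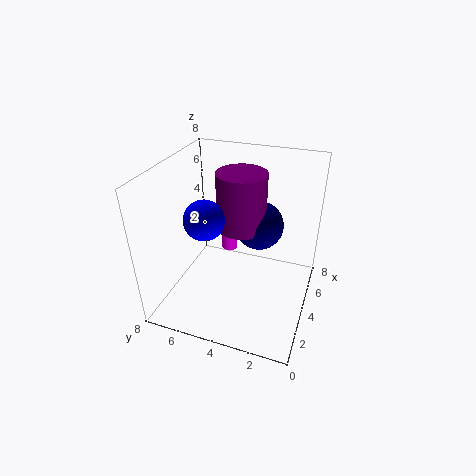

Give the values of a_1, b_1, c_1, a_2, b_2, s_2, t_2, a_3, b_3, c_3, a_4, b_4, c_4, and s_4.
a_1 = 6.5; b_1 = 3.5; c_1 = 3.5; a_2 = 6; b_2 = 4.5; s_2 = 1.5; t_2 = 3.5; a_3 = 2; b_3 = 5; c_3 = 6; a_4 = 6.5; b_4 = 5.5; c_4 = 1.5; s_4 = 0.5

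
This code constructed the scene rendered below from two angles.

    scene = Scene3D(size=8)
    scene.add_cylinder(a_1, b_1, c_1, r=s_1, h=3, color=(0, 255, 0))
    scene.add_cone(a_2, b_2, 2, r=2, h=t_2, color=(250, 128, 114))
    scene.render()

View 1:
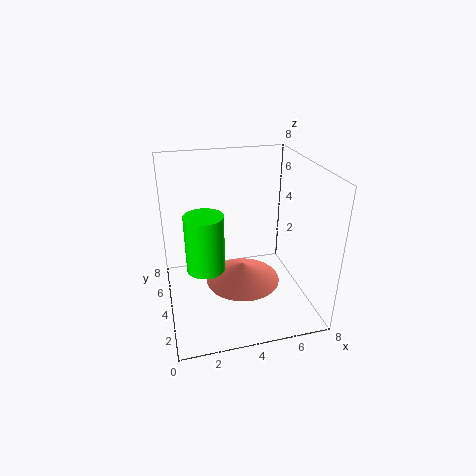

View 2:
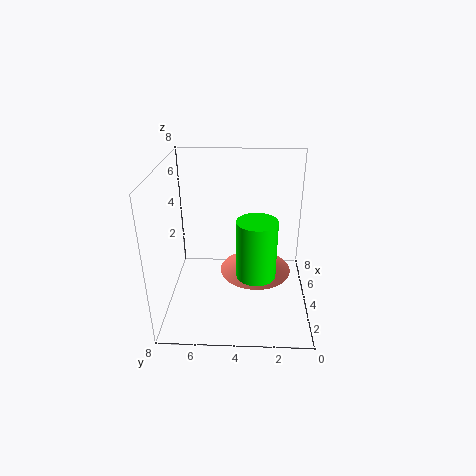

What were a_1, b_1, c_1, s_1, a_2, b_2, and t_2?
a_1 = 2; b_1 = 3; c_1 = 3; s_1 = 1; a_2 = 4; b_2 = 3; t_2 = 1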